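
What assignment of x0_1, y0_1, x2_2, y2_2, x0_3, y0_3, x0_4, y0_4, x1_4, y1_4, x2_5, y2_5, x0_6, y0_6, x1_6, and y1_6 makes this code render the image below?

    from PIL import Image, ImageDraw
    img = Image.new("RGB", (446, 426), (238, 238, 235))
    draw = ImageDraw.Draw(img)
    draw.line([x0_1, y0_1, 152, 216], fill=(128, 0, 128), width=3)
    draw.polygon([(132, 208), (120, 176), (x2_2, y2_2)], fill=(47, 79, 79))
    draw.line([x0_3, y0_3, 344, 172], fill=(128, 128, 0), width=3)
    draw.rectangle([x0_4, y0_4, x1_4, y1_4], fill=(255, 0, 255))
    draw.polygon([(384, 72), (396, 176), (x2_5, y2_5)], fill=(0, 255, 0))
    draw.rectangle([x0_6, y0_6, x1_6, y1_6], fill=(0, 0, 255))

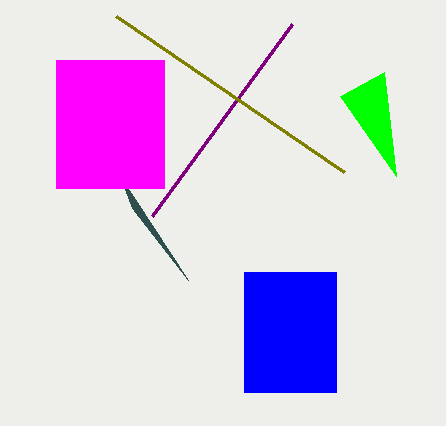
x0_1 = 292; y0_1 = 24; x2_2 = 188; y2_2 = 280; x0_3 = 116; y0_3 = 16; x0_4 = 56; y0_4 = 60; x1_4 = 164; y1_4 = 188; x2_5 = 340; y2_5 = 96; x0_6 = 244; y0_6 = 272; x1_6 = 336; y1_6 = 392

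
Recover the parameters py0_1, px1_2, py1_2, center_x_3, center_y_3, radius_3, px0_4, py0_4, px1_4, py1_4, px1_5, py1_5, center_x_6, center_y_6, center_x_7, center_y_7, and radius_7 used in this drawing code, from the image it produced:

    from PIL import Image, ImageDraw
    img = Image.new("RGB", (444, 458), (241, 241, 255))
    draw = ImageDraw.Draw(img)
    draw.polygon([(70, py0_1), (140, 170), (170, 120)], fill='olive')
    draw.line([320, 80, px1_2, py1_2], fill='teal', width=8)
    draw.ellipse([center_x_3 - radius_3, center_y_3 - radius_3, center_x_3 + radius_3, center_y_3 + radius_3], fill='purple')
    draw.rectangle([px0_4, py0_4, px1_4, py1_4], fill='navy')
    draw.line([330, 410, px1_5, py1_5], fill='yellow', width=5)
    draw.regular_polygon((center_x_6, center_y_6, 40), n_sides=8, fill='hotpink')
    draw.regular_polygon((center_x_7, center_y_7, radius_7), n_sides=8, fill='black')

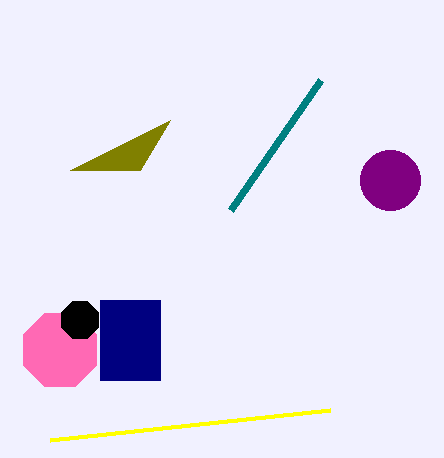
py0_1 = 170
px1_2 = 230
py1_2 = 210
center_x_3 = 390
center_y_3 = 180
radius_3 = 30
px0_4 = 100
py0_4 = 300
px1_4 = 160
py1_4 = 380
px1_5 = 50
py1_5 = 440
center_x_6 = 60
center_y_6 = 350
center_x_7 = 80
center_y_7 = 320
radius_7 = 20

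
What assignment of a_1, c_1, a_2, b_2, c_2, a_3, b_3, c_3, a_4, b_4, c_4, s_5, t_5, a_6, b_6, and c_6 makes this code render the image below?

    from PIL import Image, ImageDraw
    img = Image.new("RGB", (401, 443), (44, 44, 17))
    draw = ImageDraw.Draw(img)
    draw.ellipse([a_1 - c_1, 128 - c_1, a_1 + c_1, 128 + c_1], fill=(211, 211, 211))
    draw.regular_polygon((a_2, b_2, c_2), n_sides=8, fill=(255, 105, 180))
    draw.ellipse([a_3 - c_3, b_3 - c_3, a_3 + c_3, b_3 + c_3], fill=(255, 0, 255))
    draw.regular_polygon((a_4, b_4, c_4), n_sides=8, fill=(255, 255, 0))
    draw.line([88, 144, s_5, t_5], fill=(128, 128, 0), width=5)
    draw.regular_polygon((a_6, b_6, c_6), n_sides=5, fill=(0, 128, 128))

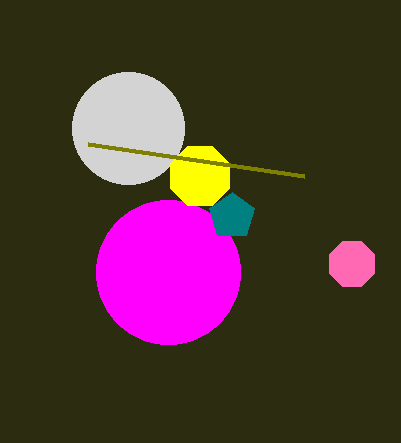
a_1 = 128
c_1 = 56
a_2 = 352
b_2 = 264
c_2 = 24
a_3 = 168
b_3 = 272
c_3 = 72
a_4 = 200
b_4 = 176
c_4 = 32
s_5 = 304
t_5 = 176
a_6 = 232
b_6 = 216
c_6 = 24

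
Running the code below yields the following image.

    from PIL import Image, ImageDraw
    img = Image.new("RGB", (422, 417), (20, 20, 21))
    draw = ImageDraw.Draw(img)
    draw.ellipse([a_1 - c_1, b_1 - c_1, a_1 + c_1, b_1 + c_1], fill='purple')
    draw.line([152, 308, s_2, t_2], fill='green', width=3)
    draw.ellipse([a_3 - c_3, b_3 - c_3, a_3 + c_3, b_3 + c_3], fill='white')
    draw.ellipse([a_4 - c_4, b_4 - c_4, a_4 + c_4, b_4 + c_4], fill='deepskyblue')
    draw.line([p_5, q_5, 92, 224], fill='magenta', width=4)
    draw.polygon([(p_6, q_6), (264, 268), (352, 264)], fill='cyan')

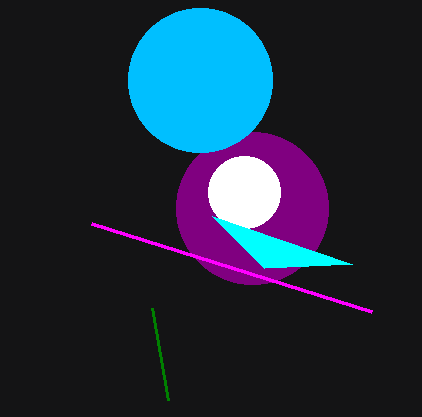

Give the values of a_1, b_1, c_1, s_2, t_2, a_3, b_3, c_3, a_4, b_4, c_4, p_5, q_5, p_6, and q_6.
a_1 = 252, b_1 = 208, c_1 = 76, s_2 = 168, t_2 = 400, a_3 = 244, b_3 = 192, c_3 = 36, a_4 = 200, b_4 = 80, c_4 = 72, p_5 = 372, q_5 = 312, p_6 = 212, q_6 = 216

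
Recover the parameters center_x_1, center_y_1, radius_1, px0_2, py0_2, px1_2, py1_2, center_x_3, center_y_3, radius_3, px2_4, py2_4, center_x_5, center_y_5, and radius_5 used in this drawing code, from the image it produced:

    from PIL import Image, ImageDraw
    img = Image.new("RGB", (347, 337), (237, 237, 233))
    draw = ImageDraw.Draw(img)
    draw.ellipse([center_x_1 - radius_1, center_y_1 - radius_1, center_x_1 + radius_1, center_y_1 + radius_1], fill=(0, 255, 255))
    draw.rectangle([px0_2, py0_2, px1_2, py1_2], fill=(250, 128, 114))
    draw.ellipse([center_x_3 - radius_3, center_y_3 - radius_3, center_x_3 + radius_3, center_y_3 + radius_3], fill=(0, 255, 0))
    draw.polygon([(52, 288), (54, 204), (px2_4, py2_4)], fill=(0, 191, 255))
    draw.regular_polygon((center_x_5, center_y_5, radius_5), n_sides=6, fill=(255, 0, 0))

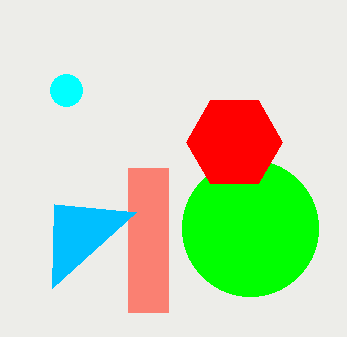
center_x_1 = 66
center_y_1 = 90
radius_1 = 16
px0_2 = 128
py0_2 = 168
px1_2 = 168
py1_2 = 312
center_x_3 = 250
center_y_3 = 228
radius_3 = 68
px2_4 = 136
py2_4 = 212
center_x_5 = 234
center_y_5 = 142
radius_5 = 48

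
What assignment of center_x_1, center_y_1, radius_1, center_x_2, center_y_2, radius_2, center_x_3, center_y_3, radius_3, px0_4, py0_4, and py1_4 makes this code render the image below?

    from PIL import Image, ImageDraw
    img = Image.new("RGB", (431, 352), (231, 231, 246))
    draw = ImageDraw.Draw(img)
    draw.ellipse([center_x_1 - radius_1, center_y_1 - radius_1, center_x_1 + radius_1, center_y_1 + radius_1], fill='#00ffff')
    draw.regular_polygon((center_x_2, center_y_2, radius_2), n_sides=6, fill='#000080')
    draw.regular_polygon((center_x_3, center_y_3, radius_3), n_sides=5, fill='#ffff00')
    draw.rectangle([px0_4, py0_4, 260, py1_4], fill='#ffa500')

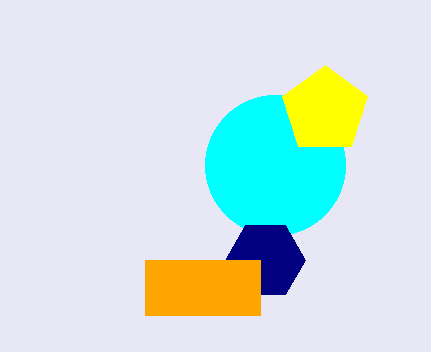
center_x_1 = 275; center_y_1 = 165; radius_1 = 70; center_x_2 = 265; center_y_2 = 260; radius_2 = 40; center_x_3 = 325; center_y_3 = 110; radius_3 = 45; px0_4 = 145; py0_4 = 260; py1_4 = 315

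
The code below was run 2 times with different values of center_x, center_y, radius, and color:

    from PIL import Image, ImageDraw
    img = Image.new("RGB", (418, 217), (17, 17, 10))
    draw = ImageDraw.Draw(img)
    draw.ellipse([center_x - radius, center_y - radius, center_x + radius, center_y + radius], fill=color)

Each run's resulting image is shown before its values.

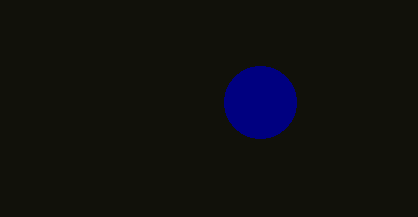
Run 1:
center_x = 260
center_y = 102
radius = 36
color = 'navy'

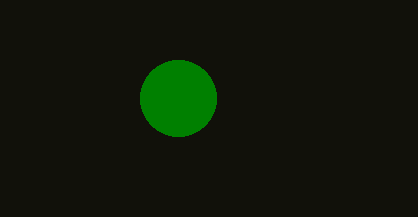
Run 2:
center_x = 178
center_y = 98
radius = 38
color = 'green'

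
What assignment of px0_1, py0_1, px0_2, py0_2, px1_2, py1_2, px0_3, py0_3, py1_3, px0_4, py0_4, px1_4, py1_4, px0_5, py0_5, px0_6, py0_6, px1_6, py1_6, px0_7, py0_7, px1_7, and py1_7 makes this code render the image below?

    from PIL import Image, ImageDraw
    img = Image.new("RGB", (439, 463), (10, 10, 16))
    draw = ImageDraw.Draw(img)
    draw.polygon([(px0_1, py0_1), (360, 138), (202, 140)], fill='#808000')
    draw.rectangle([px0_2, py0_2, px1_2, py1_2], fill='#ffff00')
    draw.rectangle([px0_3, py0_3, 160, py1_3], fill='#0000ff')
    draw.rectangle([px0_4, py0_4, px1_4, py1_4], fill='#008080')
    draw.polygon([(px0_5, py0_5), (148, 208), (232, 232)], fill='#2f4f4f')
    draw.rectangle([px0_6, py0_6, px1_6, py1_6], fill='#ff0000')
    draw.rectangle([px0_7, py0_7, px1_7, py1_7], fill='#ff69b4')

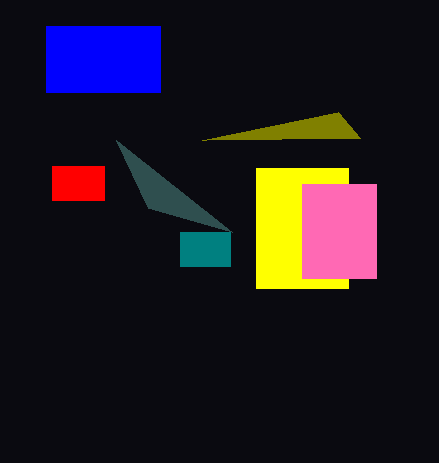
px0_1 = 338; py0_1 = 112; px0_2 = 256; py0_2 = 168; px1_2 = 348; py1_2 = 288; px0_3 = 46; py0_3 = 26; py1_3 = 92; px0_4 = 180; py0_4 = 232; px1_4 = 230; py1_4 = 266; px0_5 = 116; py0_5 = 140; px0_6 = 52; py0_6 = 166; px1_6 = 104; py1_6 = 200; px0_7 = 302; py0_7 = 184; px1_7 = 376; py1_7 = 278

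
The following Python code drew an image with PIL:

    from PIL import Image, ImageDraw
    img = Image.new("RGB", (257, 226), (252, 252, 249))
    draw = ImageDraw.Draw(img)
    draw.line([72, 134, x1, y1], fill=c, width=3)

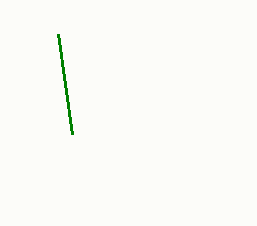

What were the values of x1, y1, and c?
x1 = 58, y1 = 34, c = 'green'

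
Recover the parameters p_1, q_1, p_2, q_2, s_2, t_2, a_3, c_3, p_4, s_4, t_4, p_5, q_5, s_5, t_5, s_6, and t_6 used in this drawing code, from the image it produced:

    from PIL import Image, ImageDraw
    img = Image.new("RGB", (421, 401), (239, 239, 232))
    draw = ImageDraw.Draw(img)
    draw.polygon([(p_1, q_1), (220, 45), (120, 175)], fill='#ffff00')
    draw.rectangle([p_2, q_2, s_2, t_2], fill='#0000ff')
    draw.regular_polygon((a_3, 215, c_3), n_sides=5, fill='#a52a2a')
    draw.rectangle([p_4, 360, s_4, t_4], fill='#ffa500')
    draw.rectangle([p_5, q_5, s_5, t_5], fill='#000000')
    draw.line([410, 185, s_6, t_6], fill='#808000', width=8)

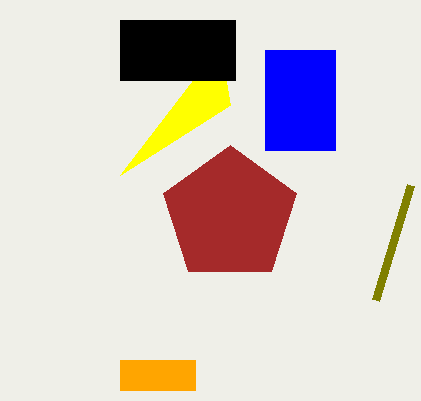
p_1 = 230
q_1 = 105
p_2 = 265
q_2 = 50
s_2 = 335
t_2 = 150
a_3 = 230
c_3 = 70
p_4 = 120
s_4 = 195
t_4 = 390
p_5 = 120
q_5 = 20
s_5 = 235
t_5 = 80
s_6 = 375
t_6 = 300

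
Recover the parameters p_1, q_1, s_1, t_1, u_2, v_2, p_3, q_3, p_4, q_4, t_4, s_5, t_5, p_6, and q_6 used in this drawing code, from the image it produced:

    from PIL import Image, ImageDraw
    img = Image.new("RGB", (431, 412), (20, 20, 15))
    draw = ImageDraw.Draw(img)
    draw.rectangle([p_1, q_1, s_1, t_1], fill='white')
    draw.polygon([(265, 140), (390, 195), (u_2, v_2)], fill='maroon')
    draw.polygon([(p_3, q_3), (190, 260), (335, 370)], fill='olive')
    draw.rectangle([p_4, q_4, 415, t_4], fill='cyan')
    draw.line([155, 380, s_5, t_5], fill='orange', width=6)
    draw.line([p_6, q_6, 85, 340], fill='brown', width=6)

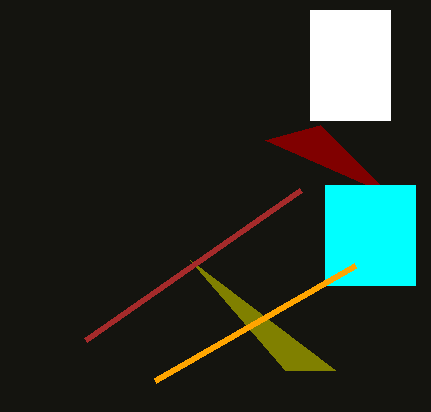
p_1 = 310
q_1 = 10
s_1 = 390
t_1 = 120
u_2 = 320
v_2 = 125
p_3 = 285
q_3 = 370
p_4 = 325
q_4 = 185
t_4 = 285
s_5 = 355
t_5 = 265
p_6 = 300
q_6 = 190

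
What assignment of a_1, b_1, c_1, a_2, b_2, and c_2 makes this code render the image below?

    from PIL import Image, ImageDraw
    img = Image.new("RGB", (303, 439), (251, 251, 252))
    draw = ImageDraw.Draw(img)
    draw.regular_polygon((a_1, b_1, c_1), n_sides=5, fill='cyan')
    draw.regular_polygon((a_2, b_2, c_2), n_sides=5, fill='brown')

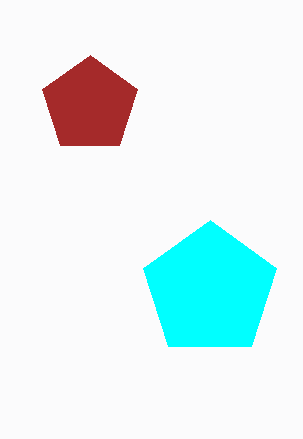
a_1 = 210
b_1 = 290
c_1 = 70
a_2 = 90
b_2 = 105
c_2 = 50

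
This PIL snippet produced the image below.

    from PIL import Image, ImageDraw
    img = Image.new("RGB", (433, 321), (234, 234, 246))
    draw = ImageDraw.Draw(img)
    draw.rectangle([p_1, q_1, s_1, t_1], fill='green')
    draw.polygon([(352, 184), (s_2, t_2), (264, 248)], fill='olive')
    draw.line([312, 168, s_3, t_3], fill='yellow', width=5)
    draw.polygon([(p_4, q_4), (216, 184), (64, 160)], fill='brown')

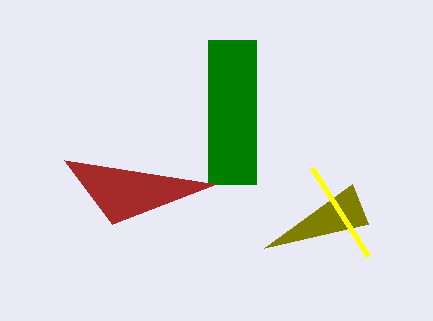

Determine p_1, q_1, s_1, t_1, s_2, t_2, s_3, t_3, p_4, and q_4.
p_1 = 208
q_1 = 40
s_1 = 256
t_1 = 184
s_2 = 368
t_2 = 224
s_3 = 368
t_3 = 256
p_4 = 112
q_4 = 224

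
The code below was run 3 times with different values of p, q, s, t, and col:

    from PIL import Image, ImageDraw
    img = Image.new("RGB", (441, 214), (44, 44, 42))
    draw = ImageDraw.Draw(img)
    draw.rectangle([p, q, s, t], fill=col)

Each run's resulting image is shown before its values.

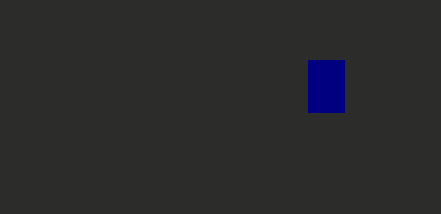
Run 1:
p = 308, q = 60, s = 344, t = 112, col = 'navy'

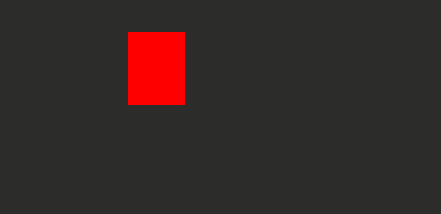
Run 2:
p = 128
q = 32
s = 184
t = 104
col = 'red'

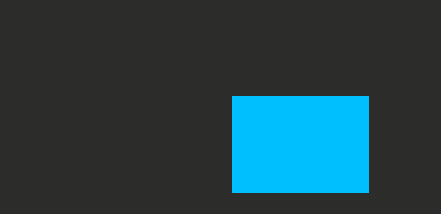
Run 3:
p = 232
q = 96
s = 368
t = 192
col = 'deepskyblue'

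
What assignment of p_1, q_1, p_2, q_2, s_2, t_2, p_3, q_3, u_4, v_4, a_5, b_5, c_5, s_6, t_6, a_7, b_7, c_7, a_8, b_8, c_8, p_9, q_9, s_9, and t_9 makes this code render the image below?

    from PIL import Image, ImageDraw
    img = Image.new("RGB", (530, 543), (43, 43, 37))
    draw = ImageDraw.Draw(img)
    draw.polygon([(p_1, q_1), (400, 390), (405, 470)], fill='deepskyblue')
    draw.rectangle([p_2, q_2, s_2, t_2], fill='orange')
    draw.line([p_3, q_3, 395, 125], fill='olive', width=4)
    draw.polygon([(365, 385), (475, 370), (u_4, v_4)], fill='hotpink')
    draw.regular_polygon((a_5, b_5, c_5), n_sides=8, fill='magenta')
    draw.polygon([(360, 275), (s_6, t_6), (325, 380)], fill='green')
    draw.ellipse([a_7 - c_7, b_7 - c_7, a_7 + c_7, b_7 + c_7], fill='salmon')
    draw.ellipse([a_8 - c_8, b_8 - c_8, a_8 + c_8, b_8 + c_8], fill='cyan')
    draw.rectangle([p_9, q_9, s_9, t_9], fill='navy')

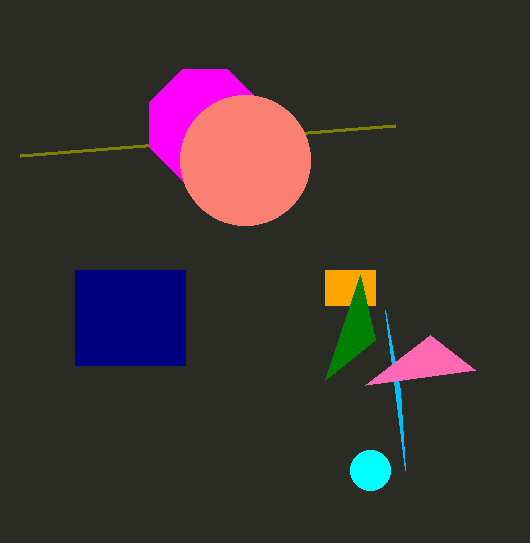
p_1 = 385
q_1 = 310
p_2 = 325
q_2 = 270
s_2 = 375
t_2 = 305
p_3 = 20
q_3 = 155
u_4 = 430
v_4 = 335
a_5 = 205
b_5 = 125
c_5 = 60
s_6 = 375
t_6 = 340
a_7 = 245
b_7 = 160
c_7 = 65
a_8 = 370
b_8 = 470
c_8 = 20
p_9 = 75
q_9 = 270
s_9 = 185
t_9 = 365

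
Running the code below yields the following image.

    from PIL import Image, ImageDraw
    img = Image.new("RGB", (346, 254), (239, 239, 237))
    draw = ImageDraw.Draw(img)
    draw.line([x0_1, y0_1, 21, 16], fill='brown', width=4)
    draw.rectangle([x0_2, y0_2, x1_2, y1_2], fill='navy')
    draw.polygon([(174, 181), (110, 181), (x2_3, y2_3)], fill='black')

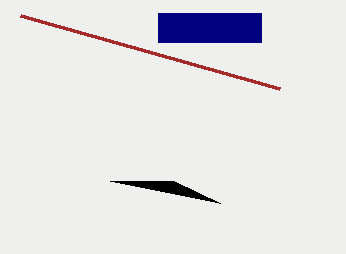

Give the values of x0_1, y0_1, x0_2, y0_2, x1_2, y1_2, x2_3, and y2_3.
x0_1 = 280; y0_1 = 89; x0_2 = 158; y0_2 = 13; x1_2 = 261; y1_2 = 42; x2_3 = 220; y2_3 = 203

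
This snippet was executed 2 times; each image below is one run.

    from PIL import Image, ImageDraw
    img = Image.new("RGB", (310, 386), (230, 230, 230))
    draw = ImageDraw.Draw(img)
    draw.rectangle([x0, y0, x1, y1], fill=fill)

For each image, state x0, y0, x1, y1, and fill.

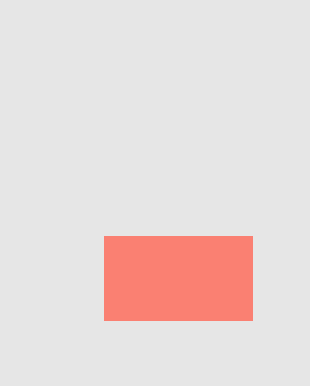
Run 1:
x0 = 104
y0 = 236
x1 = 252
y1 = 320
fill = 'salmon'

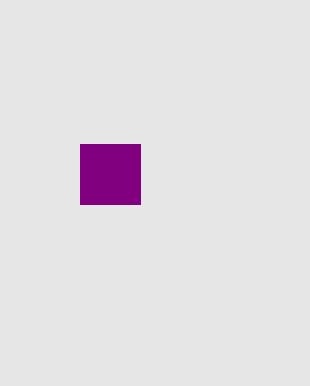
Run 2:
x0 = 80; y0 = 144; x1 = 140; y1 = 204; fill = 'purple'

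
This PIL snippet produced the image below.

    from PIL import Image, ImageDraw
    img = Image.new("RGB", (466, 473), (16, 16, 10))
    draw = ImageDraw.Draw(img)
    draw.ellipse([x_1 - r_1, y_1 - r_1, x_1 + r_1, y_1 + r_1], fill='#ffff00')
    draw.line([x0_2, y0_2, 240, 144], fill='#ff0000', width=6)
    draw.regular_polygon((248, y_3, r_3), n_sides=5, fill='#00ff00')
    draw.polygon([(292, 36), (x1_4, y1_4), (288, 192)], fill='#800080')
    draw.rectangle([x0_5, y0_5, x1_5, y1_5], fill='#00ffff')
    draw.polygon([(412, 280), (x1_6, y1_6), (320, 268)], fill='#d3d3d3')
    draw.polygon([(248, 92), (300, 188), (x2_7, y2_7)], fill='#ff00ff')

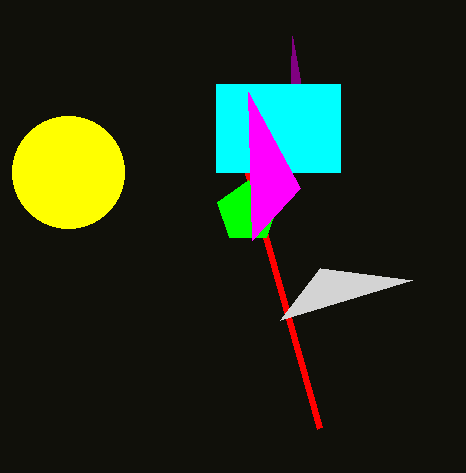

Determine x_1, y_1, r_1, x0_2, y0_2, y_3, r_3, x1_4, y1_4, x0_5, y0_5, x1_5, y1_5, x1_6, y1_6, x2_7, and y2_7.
x_1 = 68, y_1 = 172, r_1 = 56, x0_2 = 320, y0_2 = 428, y_3 = 212, r_3 = 32, x1_4 = 300, y1_4 = 80, x0_5 = 216, y0_5 = 84, x1_5 = 340, y1_5 = 172, x1_6 = 280, y1_6 = 320, x2_7 = 252, y2_7 = 240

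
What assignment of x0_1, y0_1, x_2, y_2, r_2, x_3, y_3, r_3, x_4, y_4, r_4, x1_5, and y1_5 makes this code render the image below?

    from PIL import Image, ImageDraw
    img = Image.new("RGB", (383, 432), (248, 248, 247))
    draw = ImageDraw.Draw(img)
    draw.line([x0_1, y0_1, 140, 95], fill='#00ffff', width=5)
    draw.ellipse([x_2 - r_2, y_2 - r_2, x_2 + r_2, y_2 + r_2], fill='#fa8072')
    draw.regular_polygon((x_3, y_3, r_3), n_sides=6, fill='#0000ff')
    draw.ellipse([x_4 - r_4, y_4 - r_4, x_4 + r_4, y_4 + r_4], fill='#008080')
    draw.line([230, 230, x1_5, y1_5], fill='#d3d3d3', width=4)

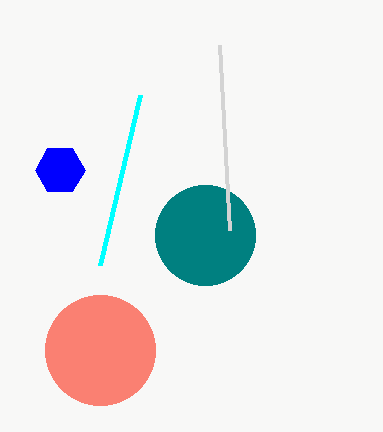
x0_1 = 100, y0_1 = 265, x_2 = 100, y_2 = 350, r_2 = 55, x_3 = 60, y_3 = 170, r_3 = 25, x_4 = 205, y_4 = 235, r_4 = 50, x1_5 = 220, y1_5 = 45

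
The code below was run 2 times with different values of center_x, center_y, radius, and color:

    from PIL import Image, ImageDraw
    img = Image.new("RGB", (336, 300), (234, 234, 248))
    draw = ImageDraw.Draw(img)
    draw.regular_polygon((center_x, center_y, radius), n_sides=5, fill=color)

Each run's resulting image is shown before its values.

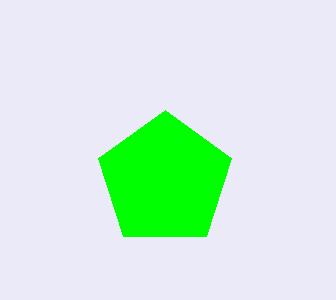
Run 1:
center_x = 165, center_y = 180, radius = 70, color = 'lime'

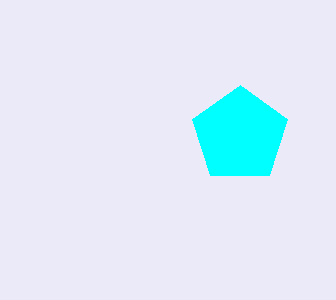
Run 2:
center_x = 240, center_y = 135, radius = 50, color = 'cyan'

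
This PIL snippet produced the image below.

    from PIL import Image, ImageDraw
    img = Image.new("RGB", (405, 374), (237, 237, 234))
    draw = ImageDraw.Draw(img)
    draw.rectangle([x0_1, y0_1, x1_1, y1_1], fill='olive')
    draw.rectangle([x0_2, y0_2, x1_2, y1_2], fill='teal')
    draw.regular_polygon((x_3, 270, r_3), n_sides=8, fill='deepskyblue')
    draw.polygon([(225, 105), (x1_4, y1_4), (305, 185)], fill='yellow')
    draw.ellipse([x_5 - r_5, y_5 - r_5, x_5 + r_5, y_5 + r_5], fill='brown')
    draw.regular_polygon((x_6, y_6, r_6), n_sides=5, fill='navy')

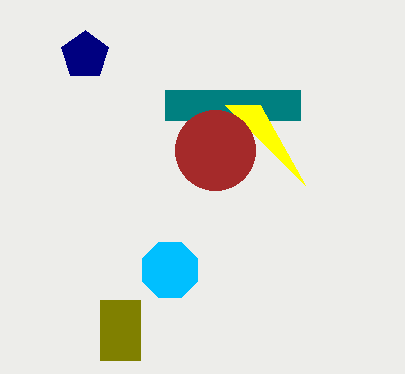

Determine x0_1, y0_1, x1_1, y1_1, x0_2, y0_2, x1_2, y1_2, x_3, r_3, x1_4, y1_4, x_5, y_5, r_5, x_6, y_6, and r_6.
x0_1 = 100
y0_1 = 300
x1_1 = 140
y1_1 = 360
x0_2 = 165
y0_2 = 90
x1_2 = 300
y1_2 = 120
x_3 = 170
r_3 = 30
x1_4 = 260
y1_4 = 105
x_5 = 215
y_5 = 150
r_5 = 40
x_6 = 85
y_6 = 55
r_6 = 25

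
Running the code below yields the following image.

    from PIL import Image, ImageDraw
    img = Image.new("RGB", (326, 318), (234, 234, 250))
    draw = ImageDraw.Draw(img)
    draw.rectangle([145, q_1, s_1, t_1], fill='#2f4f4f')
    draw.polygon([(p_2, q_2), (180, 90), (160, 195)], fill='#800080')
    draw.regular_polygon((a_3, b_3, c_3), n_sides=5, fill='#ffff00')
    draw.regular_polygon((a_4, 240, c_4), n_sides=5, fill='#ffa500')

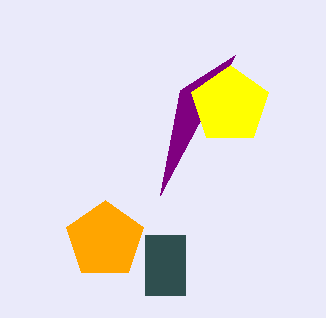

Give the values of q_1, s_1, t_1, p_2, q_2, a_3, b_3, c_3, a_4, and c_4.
q_1 = 235, s_1 = 185, t_1 = 295, p_2 = 235, q_2 = 55, a_3 = 230, b_3 = 105, c_3 = 40, a_4 = 105, c_4 = 40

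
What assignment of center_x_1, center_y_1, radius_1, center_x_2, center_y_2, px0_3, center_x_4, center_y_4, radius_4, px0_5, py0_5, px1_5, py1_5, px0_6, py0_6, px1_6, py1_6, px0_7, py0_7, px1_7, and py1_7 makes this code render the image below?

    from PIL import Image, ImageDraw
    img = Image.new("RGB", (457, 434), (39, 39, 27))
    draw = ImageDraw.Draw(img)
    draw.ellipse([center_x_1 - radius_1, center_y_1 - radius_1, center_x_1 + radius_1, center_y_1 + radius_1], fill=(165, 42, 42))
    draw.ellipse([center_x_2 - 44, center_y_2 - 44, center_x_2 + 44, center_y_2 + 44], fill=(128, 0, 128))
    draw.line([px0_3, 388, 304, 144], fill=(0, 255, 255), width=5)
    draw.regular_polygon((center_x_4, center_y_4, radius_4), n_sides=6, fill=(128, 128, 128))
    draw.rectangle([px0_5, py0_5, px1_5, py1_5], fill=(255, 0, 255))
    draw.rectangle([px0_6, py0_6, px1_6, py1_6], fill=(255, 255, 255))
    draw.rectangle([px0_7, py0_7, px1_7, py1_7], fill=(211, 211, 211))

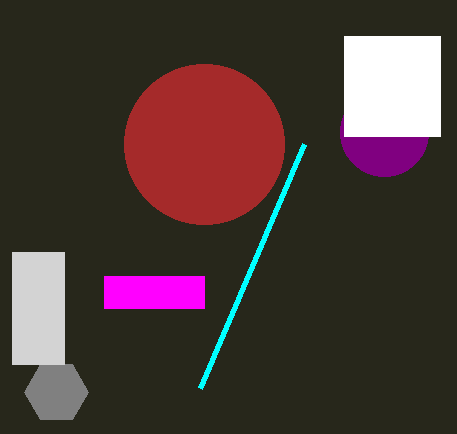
center_x_1 = 204; center_y_1 = 144; radius_1 = 80; center_x_2 = 384; center_y_2 = 132; px0_3 = 200; center_x_4 = 56; center_y_4 = 392; radius_4 = 32; px0_5 = 104; py0_5 = 276; px1_5 = 204; py1_5 = 308; px0_6 = 344; py0_6 = 36; px1_6 = 440; py1_6 = 136; px0_7 = 12; py0_7 = 252; px1_7 = 64; py1_7 = 364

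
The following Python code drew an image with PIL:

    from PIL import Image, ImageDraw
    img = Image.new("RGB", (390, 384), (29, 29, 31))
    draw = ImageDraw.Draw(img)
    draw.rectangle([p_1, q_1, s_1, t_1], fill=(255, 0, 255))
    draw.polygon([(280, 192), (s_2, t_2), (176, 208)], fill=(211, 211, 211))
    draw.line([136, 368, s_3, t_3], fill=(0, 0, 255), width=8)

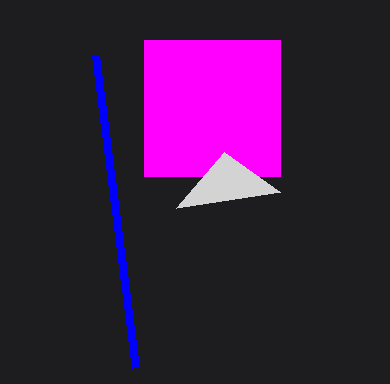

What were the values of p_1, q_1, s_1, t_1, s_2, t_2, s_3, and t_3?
p_1 = 144; q_1 = 40; s_1 = 280; t_1 = 176; s_2 = 224; t_2 = 152; s_3 = 96; t_3 = 56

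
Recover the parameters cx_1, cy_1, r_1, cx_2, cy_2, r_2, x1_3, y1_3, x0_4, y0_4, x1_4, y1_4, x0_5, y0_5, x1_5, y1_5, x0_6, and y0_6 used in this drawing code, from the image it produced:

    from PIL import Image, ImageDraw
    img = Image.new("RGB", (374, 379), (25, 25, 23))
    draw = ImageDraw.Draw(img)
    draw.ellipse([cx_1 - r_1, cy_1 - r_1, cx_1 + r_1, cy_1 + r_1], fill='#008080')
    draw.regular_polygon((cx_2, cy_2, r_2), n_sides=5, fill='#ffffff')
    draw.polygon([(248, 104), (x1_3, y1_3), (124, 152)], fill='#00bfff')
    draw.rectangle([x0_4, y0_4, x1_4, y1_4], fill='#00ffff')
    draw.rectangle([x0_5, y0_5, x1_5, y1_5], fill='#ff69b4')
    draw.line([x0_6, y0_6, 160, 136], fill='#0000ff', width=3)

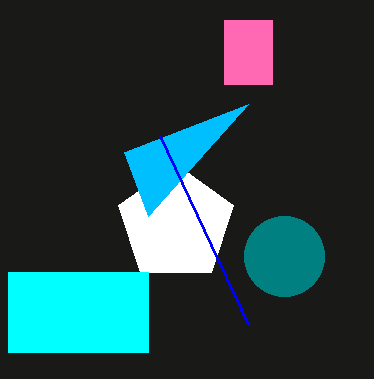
cx_1 = 284; cy_1 = 256; r_1 = 40; cx_2 = 176; cy_2 = 224; r_2 = 60; x1_3 = 148; y1_3 = 216; x0_4 = 8; y0_4 = 272; x1_4 = 148; y1_4 = 352; x0_5 = 224; y0_5 = 20; x1_5 = 272; y1_5 = 84; x0_6 = 248; y0_6 = 324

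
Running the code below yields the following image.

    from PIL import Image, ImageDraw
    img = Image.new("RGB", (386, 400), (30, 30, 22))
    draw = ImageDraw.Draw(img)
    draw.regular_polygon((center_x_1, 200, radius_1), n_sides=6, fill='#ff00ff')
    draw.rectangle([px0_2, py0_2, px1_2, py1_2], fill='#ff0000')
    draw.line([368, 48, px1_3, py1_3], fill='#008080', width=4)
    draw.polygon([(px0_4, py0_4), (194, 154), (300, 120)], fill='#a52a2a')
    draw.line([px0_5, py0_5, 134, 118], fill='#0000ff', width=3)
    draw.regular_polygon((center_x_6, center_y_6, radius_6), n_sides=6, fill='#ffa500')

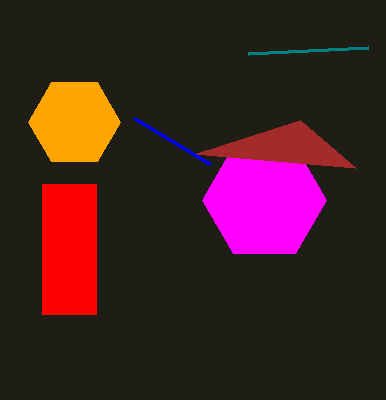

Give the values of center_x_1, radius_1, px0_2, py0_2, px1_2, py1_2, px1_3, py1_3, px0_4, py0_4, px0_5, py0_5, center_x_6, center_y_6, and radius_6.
center_x_1 = 264; radius_1 = 62; px0_2 = 42; py0_2 = 184; px1_2 = 96; py1_2 = 314; px1_3 = 248; py1_3 = 54; px0_4 = 356; py0_4 = 168; px0_5 = 210; py0_5 = 164; center_x_6 = 74; center_y_6 = 122; radius_6 = 46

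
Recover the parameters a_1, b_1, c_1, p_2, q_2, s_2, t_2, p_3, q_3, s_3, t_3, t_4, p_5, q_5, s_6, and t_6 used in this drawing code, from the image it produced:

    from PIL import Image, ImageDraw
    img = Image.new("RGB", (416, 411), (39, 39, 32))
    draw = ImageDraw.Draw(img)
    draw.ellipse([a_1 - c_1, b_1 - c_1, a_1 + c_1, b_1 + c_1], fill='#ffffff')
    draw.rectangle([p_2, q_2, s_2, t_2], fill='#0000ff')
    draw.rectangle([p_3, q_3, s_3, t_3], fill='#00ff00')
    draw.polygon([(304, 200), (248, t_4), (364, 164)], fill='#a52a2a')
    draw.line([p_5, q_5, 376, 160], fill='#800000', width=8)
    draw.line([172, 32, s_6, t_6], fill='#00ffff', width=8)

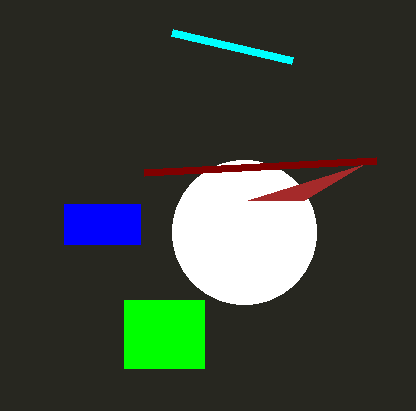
a_1 = 244, b_1 = 232, c_1 = 72, p_2 = 64, q_2 = 204, s_2 = 140, t_2 = 244, p_3 = 124, q_3 = 300, s_3 = 204, t_3 = 368, t_4 = 200, p_5 = 144, q_5 = 172, s_6 = 292, t_6 = 60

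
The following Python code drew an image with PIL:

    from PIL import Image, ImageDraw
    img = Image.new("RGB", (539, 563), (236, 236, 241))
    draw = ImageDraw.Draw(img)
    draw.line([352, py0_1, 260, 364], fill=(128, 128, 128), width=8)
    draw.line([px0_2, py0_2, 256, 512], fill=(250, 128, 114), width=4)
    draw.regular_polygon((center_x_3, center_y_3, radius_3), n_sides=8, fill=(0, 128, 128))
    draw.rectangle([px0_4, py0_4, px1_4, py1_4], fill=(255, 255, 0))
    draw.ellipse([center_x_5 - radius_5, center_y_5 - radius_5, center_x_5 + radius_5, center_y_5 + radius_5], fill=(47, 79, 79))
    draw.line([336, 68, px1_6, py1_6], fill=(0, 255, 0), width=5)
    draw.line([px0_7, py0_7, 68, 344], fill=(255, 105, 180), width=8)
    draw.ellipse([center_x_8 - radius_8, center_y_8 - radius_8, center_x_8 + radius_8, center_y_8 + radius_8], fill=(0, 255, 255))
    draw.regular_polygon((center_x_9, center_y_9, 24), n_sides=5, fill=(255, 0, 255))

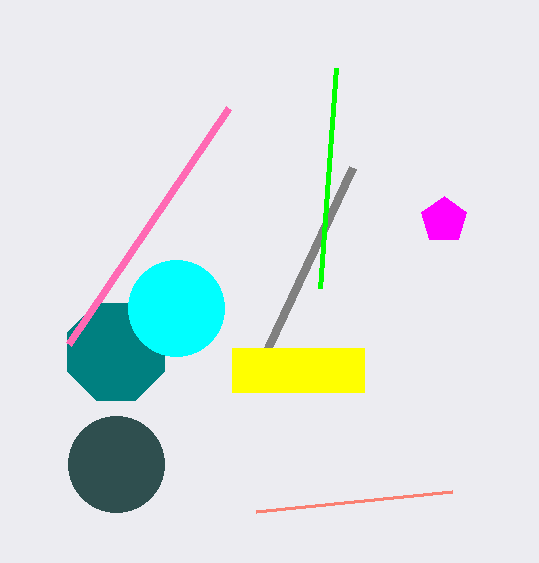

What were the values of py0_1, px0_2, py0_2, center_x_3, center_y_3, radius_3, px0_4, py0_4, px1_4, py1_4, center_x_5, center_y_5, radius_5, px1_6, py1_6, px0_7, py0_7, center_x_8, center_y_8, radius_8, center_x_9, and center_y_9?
py0_1 = 168
px0_2 = 452
py0_2 = 492
center_x_3 = 116
center_y_3 = 352
radius_3 = 52
px0_4 = 232
py0_4 = 348
px1_4 = 364
py1_4 = 392
center_x_5 = 116
center_y_5 = 464
radius_5 = 48
px1_6 = 320
py1_6 = 288
px0_7 = 228
py0_7 = 108
center_x_8 = 176
center_y_8 = 308
radius_8 = 48
center_x_9 = 444
center_y_9 = 220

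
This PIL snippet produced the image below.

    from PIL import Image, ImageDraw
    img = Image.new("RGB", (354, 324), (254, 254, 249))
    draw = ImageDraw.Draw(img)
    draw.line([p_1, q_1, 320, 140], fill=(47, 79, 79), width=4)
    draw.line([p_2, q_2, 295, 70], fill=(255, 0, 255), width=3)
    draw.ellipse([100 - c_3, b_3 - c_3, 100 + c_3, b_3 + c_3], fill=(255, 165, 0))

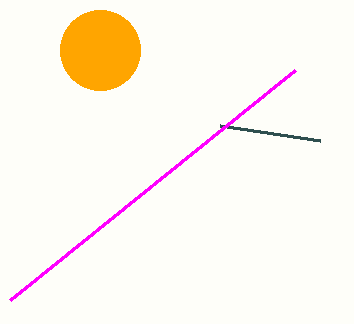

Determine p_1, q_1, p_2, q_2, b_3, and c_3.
p_1 = 220, q_1 = 125, p_2 = 10, q_2 = 300, b_3 = 50, c_3 = 40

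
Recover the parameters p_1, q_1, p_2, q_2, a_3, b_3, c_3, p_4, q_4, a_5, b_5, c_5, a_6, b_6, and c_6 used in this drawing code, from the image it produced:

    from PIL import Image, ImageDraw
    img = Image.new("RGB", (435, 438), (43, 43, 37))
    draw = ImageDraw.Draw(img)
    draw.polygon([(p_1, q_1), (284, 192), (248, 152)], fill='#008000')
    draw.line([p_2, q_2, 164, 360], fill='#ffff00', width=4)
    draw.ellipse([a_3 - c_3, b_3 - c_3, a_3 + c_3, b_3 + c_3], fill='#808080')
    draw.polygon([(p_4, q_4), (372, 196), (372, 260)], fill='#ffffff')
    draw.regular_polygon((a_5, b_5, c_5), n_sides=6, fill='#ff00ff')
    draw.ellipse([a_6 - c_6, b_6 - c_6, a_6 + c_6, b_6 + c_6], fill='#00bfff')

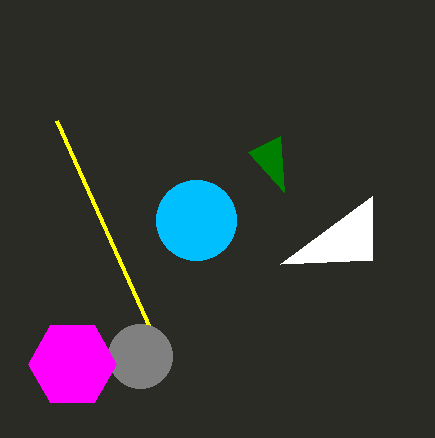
p_1 = 280; q_1 = 136; p_2 = 56; q_2 = 120; a_3 = 140; b_3 = 356; c_3 = 32; p_4 = 280; q_4 = 264; a_5 = 72; b_5 = 364; c_5 = 44; a_6 = 196; b_6 = 220; c_6 = 40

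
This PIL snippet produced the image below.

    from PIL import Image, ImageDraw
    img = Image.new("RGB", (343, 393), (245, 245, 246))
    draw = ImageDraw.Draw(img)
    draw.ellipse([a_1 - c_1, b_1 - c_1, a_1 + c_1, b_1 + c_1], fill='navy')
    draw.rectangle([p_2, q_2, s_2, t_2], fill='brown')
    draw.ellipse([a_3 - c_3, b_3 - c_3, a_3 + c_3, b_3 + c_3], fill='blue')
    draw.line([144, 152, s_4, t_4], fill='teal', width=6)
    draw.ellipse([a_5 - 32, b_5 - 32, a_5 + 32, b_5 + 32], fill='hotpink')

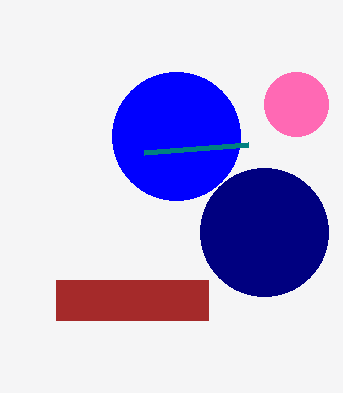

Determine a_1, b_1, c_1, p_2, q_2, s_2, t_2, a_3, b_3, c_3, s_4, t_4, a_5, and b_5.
a_1 = 264, b_1 = 232, c_1 = 64, p_2 = 56, q_2 = 280, s_2 = 208, t_2 = 320, a_3 = 176, b_3 = 136, c_3 = 64, s_4 = 248, t_4 = 144, a_5 = 296, b_5 = 104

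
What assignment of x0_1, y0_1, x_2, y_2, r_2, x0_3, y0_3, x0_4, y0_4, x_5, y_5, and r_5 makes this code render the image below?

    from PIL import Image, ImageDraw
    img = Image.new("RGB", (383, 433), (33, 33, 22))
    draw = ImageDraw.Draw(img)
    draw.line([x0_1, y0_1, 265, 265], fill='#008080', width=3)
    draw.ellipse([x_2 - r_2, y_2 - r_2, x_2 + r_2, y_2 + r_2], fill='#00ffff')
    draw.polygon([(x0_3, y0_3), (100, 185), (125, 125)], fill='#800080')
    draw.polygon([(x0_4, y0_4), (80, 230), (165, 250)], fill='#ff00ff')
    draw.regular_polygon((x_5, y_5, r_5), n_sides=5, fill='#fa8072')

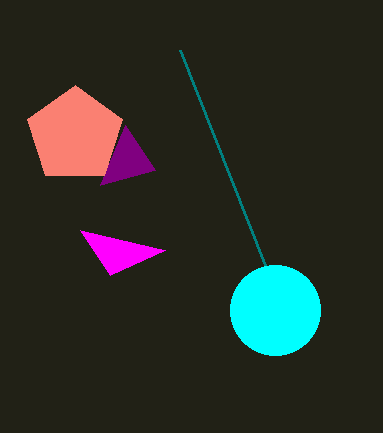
x0_1 = 180; y0_1 = 50; x_2 = 275; y_2 = 310; r_2 = 45; x0_3 = 155; y0_3 = 170; x0_4 = 110; y0_4 = 275; x_5 = 75; y_5 = 135; r_5 = 50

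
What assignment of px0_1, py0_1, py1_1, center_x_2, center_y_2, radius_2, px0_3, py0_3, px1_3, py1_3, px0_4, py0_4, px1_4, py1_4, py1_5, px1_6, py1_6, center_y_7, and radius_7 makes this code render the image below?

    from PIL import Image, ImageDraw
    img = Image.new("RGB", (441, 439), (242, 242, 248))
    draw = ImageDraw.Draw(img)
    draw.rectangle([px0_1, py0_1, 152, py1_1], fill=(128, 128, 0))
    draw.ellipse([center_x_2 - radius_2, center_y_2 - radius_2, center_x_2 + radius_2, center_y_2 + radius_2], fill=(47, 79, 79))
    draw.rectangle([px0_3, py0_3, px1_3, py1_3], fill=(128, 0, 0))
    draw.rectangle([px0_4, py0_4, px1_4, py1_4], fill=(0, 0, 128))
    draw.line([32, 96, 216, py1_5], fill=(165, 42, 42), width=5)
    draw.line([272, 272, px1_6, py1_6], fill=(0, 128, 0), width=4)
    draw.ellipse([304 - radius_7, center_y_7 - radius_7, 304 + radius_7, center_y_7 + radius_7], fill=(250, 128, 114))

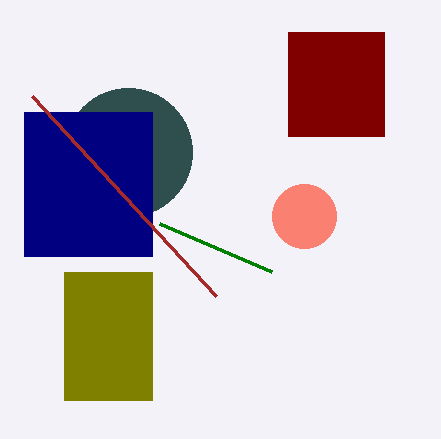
px0_1 = 64; py0_1 = 272; py1_1 = 400; center_x_2 = 128; center_y_2 = 152; radius_2 = 64; px0_3 = 288; py0_3 = 32; px1_3 = 384; py1_3 = 136; px0_4 = 24; py0_4 = 112; px1_4 = 152; py1_4 = 256; py1_5 = 296; px1_6 = 160; py1_6 = 224; center_y_7 = 216; radius_7 = 32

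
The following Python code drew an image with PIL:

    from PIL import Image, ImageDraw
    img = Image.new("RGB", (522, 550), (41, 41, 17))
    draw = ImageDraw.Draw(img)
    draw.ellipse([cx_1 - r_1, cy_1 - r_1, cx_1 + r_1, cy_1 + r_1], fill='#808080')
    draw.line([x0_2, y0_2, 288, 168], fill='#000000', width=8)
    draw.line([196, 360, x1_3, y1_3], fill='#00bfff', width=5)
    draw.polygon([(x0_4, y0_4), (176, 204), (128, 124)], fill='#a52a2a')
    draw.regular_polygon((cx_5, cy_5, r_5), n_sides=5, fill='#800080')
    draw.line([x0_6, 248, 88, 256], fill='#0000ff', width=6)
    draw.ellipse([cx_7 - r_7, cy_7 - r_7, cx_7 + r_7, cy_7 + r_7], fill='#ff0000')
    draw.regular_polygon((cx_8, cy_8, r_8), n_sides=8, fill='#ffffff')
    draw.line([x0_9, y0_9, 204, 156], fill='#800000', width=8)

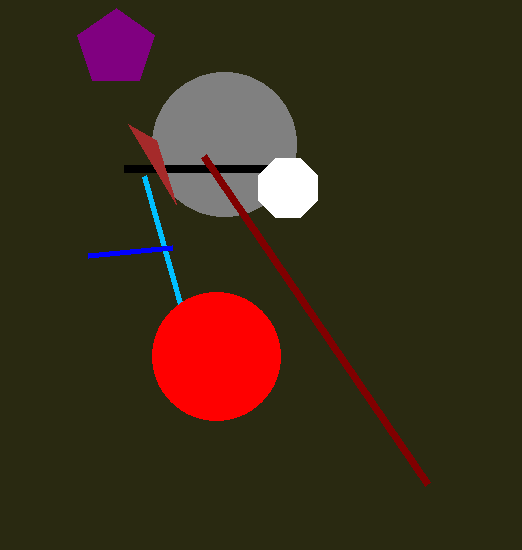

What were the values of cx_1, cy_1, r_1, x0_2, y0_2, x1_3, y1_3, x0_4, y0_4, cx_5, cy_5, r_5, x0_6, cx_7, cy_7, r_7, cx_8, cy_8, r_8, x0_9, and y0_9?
cx_1 = 224, cy_1 = 144, r_1 = 72, x0_2 = 124, y0_2 = 168, x1_3 = 144, y1_3 = 176, x0_4 = 156, y0_4 = 140, cx_5 = 116, cy_5 = 48, r_5 = 40, x0_6 = 172, cx_7 = 216, cy_7 = 356, r_7 = 64, cx_8 = 288, cy_8 = 188, r_8 = 32, x0_9 = 428, y0_9 = 484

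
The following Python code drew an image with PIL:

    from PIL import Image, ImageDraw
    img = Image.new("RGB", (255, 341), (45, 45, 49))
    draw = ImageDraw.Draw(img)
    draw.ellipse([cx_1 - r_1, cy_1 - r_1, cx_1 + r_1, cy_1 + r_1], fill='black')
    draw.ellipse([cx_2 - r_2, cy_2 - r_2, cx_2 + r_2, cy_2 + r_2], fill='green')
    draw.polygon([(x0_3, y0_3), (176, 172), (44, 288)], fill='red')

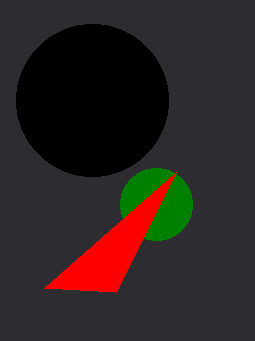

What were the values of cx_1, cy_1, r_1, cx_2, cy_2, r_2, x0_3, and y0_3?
cx_1 = 92, cy_1 = 100, r_1 = 76, cx_2 = 156, cy_2 = 204, r_2 = 36, x0_3 = 116, y0_3 = 292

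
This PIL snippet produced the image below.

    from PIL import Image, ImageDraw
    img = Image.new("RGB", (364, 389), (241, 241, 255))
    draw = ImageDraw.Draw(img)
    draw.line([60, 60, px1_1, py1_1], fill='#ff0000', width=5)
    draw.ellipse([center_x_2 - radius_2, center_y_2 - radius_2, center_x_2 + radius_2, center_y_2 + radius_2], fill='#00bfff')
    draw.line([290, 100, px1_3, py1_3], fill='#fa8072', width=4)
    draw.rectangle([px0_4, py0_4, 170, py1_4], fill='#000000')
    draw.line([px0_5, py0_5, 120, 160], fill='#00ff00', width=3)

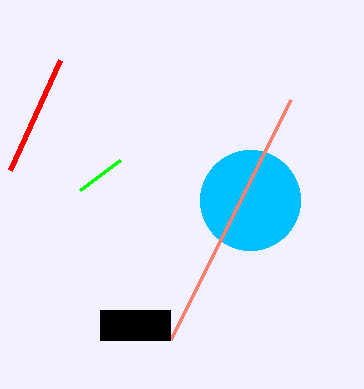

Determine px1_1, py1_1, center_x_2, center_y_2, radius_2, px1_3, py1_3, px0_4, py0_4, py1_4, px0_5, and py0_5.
px1_1 = 10, py1_1 = 170, center_x_2 = 250, center_y_2 = 200, radius_2 = 50, px1_3 = 170, py1_3 = 340, px0_4 = 100, py0_4 = 310, py1_4 = 340, px0_5 = 80, py0_5 = 190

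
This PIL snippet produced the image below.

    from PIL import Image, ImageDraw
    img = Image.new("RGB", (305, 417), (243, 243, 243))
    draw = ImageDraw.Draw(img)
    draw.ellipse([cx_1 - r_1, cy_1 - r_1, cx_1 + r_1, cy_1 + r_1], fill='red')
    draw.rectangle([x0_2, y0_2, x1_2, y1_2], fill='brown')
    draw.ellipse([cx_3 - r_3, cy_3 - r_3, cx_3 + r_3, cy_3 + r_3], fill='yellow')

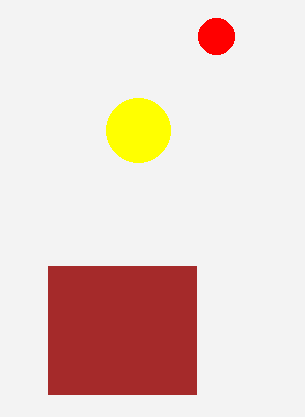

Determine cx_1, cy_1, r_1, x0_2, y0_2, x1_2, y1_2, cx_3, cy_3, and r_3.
cx_1 = 216, cy_1 = 36, r_1 = 18, x0_2 = 48, y0_2 = 266, x1_2 = 196, y1_2 = 394, cx_3 = 138, cy_3 = 130, r_3 = 32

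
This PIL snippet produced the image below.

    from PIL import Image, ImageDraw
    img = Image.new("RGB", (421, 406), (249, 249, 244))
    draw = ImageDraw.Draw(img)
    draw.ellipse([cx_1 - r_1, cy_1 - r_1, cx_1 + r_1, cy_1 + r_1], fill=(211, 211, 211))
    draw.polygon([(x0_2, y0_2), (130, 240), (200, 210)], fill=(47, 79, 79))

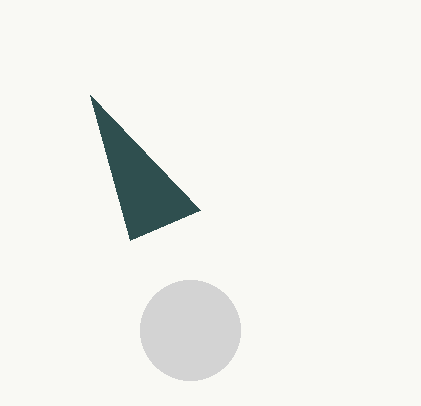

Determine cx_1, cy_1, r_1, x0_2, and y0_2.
cx_1 = 190, cy_1 = 330, r_1 = 50, x0_2 = 90, y0_2 = 95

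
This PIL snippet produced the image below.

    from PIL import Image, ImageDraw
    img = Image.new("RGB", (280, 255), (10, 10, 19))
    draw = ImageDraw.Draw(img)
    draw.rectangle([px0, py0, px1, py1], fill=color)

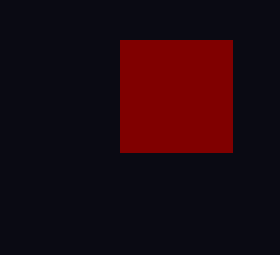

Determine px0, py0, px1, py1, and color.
px0 = 120, py0 = 40, px1 = 232, py1 = 152, color = 'maroon'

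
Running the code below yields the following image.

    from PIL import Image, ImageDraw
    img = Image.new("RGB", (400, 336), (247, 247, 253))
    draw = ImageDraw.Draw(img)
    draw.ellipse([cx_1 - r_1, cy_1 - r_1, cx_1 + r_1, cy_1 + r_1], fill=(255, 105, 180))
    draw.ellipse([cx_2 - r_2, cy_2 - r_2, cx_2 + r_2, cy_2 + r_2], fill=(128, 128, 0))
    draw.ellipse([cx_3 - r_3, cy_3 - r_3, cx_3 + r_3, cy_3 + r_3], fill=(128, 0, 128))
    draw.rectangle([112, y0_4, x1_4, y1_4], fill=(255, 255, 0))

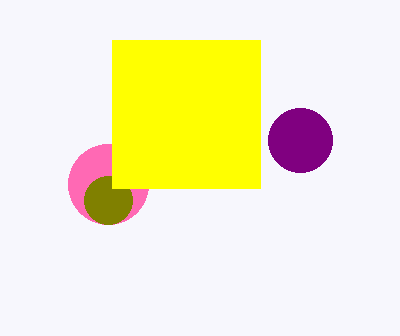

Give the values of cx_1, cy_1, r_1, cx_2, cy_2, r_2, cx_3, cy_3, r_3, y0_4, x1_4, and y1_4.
cx_1 = 108; cy_1 = 184; r_1 = 40; cx_2 = 108; cy_2 = 200; r_2 = 24; cx_3 = 300; cy_3 = 140; r_3 = 32; y0_4 = 40; x1_4 = 260; y1_4 = 188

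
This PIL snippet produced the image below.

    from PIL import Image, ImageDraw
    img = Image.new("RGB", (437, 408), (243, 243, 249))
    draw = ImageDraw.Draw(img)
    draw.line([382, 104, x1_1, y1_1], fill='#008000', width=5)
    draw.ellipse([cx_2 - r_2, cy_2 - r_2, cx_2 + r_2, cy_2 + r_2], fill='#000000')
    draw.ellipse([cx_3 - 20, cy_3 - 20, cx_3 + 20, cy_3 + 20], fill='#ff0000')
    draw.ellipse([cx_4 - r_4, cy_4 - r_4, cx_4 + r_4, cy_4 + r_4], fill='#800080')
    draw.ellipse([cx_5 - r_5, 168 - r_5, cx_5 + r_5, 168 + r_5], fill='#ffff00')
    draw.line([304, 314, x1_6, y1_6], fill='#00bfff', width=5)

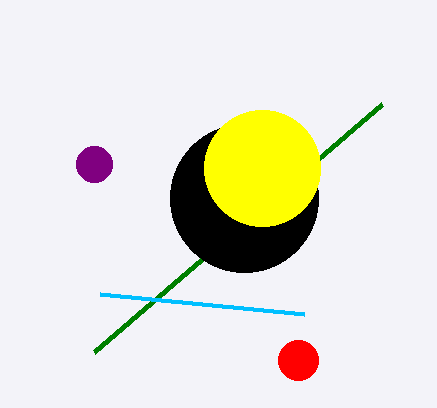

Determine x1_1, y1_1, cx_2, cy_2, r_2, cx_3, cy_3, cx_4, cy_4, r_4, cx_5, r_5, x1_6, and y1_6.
x1_1 = 94; y1_1 = 352; cx_2 = 244; cy_2 = 198; r_2 = 74; cx_3 = 298; cy_3 = 360; cx_4 = 94; cy_4 = 164; r_4 = 18; cx_5 = 262; r_5 = 58; x1_6 = 100; y1_6 = 294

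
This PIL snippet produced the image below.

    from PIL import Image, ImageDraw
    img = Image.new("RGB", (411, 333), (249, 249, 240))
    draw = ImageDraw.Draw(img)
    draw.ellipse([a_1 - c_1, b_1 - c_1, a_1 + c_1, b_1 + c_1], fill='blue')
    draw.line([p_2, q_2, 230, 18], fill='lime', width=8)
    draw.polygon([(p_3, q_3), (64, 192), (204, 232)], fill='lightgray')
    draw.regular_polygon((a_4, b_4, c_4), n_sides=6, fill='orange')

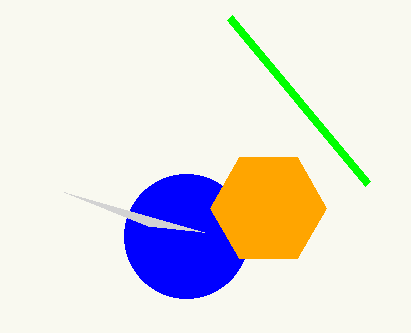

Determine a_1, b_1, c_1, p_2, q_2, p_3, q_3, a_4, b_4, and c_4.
a_1 = 186
b_1 = 236
c_1 = 62
p_2 = 368
q_2 = 184
p_3 = 148
q_3 = 226
a_4 = 268
b_4 = 208
c_4 = 58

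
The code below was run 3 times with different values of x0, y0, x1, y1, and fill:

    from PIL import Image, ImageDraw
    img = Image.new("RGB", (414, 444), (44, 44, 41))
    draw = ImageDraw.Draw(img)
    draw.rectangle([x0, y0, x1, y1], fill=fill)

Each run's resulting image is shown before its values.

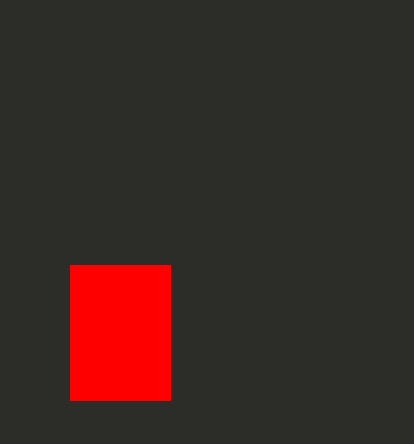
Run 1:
x0 = 70, y0 = 265, x1 = 170, y1 = 400, fill = 'red'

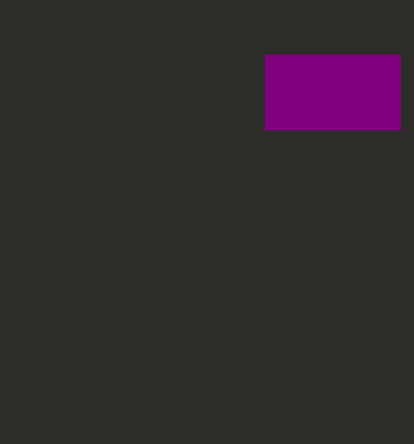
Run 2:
x0 = 265; y0 = 55; x1 = 400; y1 = 130; fill = 'purple'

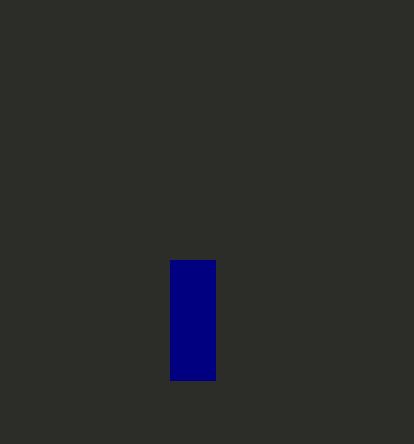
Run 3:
x0 = 170; y0 = 260; x1 = 215; y1 = 380; fill = 'navy'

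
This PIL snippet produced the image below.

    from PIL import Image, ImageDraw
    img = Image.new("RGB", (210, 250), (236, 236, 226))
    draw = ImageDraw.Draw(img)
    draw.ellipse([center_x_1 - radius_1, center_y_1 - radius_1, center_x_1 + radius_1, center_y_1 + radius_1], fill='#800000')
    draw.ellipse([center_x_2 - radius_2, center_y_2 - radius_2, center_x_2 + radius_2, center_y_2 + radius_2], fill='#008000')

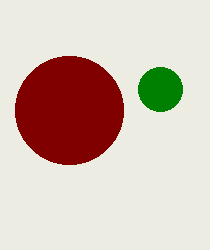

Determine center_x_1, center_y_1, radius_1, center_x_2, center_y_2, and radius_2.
center_x_1 = 69; center_y_1 = 110; radius_1 = 54; center_x_2 = 160; center_y_2 = 89; radius_2 = 22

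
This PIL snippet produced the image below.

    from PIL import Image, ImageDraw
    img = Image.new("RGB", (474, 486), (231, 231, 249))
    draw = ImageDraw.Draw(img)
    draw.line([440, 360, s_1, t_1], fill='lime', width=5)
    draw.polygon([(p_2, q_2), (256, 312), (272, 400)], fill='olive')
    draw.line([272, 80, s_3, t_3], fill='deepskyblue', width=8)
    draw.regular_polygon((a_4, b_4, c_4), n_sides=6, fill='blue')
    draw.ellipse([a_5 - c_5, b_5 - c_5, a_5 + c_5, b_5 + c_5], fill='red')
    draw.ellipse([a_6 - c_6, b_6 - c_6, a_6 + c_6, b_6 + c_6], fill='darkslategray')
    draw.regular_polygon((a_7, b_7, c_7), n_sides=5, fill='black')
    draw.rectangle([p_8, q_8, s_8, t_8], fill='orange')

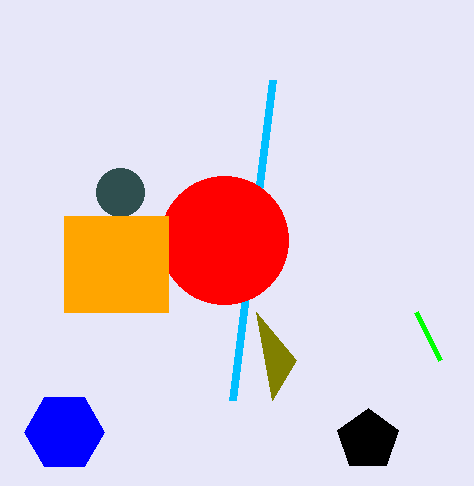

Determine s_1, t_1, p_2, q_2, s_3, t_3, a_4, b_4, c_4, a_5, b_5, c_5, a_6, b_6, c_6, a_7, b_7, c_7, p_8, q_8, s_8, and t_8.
s_1 = 416, t_1 = 312, p_2 = 296, q_2 = 360, s_3 = 232, t_3 = 400, a_4 = 64, b_4 = 432, c_4 = 40, a_5 = 224, b_5 = 240, c_5 = 64, a_6 = 120, b_6 = 192, c_6 = 24, a_7 = 368, b_7 = 440, c_7 = 32, p_8 = 64, q_8 = 216, s_8 = 168, t_8 = 312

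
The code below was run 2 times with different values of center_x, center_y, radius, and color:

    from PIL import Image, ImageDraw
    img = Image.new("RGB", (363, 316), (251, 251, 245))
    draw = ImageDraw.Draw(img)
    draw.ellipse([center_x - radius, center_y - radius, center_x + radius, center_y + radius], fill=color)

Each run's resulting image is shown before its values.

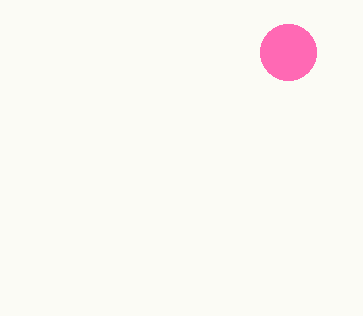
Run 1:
center_x = 288, center_y = 52, radius = 28, color = 'hotpink'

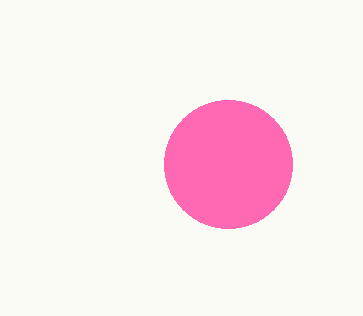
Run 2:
center_x = 228
center_y = 164
radius = 64
color = 'hotpink'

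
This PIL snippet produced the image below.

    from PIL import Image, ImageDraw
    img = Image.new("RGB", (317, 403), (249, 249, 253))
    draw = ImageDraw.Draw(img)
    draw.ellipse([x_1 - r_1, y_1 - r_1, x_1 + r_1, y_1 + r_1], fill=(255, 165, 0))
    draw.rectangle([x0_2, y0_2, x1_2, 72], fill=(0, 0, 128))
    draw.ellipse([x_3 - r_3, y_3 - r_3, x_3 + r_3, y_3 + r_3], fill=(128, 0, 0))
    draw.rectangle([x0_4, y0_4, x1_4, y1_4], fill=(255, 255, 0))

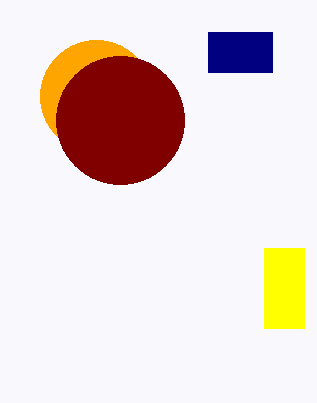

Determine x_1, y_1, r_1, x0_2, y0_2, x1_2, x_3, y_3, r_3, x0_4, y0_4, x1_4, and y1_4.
x_1 = 96, y_1 = 96, r_1 = 56, x0_2 = 208, y0_2 = 32, x1_2 = 272, x_3 = 120, y_3 = 120, r_3 = 64, x0_4 = 264, y0_4 = 248, x1_4 = 304, y1_4 = 328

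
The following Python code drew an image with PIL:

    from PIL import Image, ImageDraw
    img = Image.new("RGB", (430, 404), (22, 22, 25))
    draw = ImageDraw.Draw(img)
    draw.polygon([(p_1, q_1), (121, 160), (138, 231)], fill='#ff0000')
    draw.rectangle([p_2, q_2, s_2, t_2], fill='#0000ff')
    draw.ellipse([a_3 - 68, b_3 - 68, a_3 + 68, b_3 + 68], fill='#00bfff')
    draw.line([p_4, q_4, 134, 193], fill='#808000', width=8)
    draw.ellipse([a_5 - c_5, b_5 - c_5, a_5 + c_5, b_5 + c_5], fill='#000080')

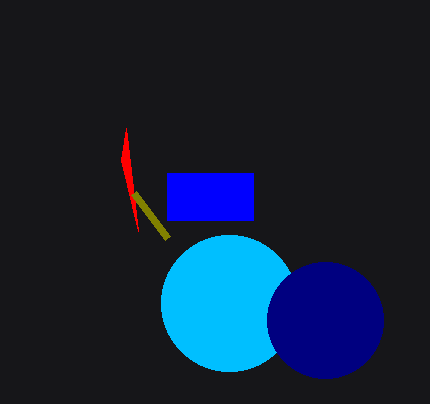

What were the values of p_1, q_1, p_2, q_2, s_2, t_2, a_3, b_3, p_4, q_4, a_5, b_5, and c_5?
p_1 = 126, q_1 = 128, p_2 = 167, q_2 = 173, s_2 = 253, t_2 = 220, a_3 = 229, b_3 = 303, p_4 = 168, q_4 = 238, a_5 = 325, b_5 = 320, c_5 = 58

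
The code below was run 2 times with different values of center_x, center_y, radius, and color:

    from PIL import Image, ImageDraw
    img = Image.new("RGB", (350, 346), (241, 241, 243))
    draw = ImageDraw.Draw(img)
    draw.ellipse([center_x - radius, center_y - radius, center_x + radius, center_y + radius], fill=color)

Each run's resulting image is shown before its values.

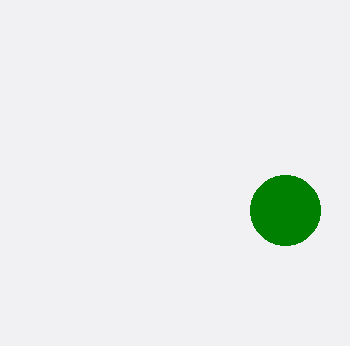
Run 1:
center_x = 285; center_y = 210; radius = 35; color = 'green'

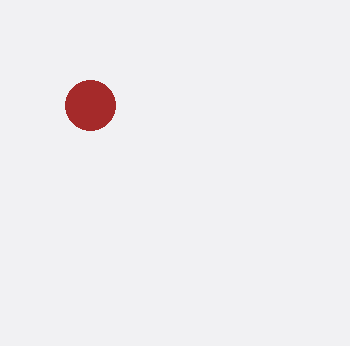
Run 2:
center_x = 90, center_y = 105, radius = 25, color = 'brown'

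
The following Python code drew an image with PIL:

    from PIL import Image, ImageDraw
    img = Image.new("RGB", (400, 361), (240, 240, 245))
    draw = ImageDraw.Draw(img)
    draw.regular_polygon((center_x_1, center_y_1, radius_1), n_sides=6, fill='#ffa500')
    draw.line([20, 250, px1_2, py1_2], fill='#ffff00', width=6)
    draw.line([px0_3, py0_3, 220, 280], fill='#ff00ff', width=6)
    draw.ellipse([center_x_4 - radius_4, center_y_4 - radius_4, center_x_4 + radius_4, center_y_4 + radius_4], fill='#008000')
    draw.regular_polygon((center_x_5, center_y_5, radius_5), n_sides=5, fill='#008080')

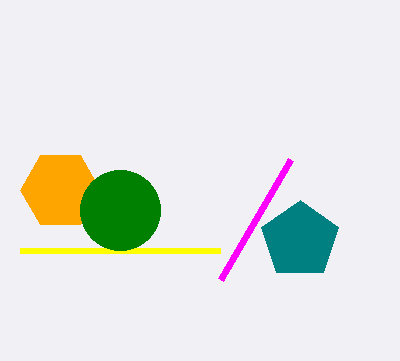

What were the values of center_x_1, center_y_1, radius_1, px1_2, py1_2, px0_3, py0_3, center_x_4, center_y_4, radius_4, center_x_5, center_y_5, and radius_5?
center_x_1 = 60, center_y_1 = 190, radius_1 = 40, px1_2 = 220, py1_2 = 250, px0_3 = 290, py0_3 = 160, center_x_4 = 120, center_y_4 = 210, radius_4 = 40, center_x_5 = 300, center_y_5 = 240, radius_5 = 40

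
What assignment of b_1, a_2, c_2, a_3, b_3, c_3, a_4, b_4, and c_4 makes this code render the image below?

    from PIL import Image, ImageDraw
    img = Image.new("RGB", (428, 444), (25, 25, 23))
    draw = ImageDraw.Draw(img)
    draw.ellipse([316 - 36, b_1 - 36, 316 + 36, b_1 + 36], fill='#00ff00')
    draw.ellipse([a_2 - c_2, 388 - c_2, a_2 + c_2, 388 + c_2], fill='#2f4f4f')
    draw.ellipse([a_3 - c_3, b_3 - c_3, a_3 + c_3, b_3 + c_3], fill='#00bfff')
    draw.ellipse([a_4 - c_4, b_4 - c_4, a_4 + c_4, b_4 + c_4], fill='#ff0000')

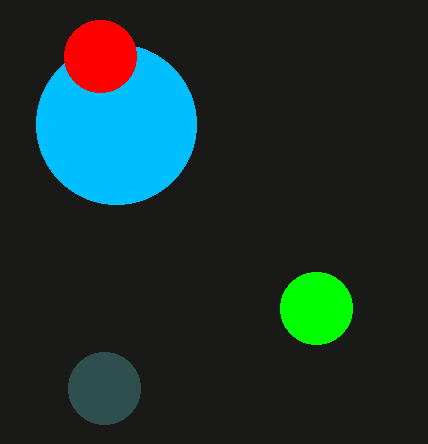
b_1 = 308
a_2 = 104
c_2 = 36
a_3 = 116
b_3 = 124
c_3 = 80
a_4 = 100
b_4 = 56
c_4 = 36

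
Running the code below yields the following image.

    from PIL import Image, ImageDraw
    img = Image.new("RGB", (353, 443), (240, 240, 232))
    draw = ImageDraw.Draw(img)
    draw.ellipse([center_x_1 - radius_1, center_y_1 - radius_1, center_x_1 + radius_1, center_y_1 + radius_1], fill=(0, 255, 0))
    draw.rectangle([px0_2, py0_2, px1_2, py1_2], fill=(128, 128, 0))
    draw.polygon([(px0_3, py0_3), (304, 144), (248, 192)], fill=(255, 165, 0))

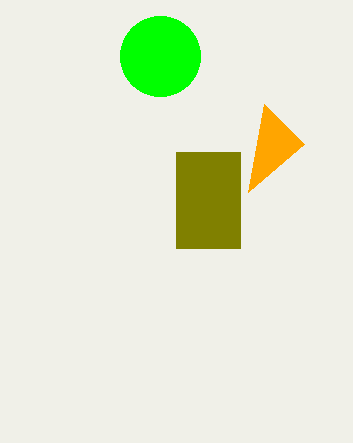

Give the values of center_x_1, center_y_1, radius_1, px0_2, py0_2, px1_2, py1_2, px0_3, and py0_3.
center_x_1 = 160
center_y_1 = 56
radius_1 = 40
px0_2 = 176
py0_2 = 152
px1_2 = 240
py1_2 = 248
px0_3 = 264
py0_3 = 104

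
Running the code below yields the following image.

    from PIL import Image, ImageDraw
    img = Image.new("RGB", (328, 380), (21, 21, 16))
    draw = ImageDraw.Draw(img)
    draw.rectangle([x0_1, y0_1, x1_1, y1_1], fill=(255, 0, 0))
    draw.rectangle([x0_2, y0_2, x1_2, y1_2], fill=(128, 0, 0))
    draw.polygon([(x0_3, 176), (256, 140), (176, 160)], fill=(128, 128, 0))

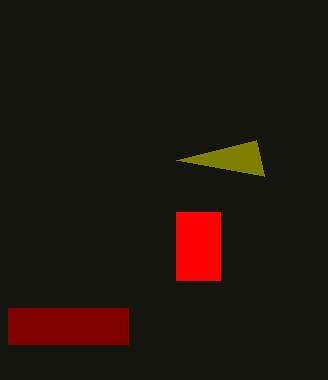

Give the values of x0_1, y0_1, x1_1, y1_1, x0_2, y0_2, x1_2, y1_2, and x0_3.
x0_1 = 176; y0_1 = 212; x1_1 = 220; y1_1 = 280; x0_2 = 8; y0_2 = 308; x1_2 = 128; y1_2 = 344; x0_3 = 264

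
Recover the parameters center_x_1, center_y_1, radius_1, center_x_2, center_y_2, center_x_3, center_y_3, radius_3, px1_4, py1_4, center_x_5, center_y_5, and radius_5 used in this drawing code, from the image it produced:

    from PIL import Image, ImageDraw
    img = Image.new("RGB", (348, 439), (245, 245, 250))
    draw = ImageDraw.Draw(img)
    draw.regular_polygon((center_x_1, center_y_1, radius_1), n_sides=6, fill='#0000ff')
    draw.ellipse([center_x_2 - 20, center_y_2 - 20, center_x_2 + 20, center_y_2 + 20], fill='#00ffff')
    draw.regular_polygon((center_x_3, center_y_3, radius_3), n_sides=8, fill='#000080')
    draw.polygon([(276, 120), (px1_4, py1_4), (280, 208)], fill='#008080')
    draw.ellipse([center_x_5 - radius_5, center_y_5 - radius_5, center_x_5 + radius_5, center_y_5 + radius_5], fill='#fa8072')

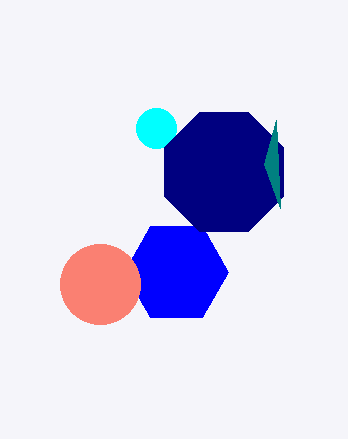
center_x_1 = 176
center_y_1 = 272
radius_1 = 52
center_x_2 = 156
center_y_2 = 128
center_x_3 = 224
center_y_3 = 172
radius_3 = 64
px1_4 = 264
py1_4 = 164
center_x_5 = 100
center_y_5 = 284
radius_5 = 40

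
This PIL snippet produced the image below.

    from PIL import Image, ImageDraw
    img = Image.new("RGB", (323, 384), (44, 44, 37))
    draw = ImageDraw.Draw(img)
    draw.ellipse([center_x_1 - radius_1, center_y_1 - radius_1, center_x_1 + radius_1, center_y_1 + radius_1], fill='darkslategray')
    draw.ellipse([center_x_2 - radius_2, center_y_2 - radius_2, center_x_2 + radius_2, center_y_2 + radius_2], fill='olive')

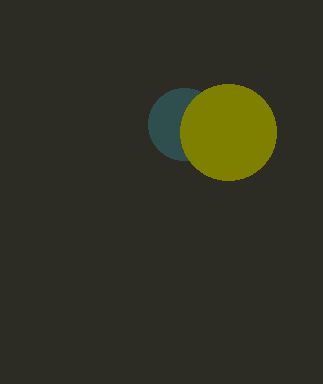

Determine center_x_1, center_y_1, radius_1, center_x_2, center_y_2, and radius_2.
center_x_1 = 184
center_y_1 = 124
radius_1 = 36
center_x_2 = 228
center_y_2 = 132
radius_2 = 48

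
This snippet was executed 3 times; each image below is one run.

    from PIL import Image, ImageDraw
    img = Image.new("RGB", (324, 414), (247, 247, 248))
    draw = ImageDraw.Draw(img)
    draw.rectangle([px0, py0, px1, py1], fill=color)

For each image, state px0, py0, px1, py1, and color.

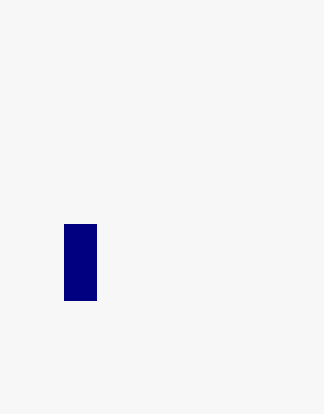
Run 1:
px0 = 64; py0 = 224; px1 = 96; py1 = 300; color = 'navy'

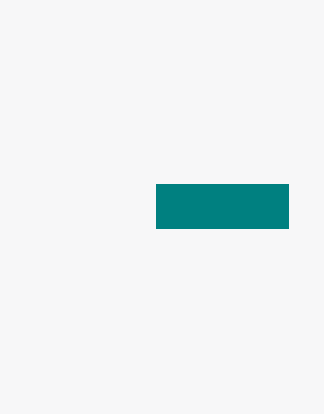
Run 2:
px0 = 156
py0 = 184
px1 = 288
py1 = 228
color = 'teal'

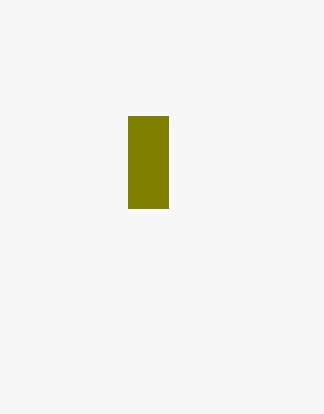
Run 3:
px0 = 128
py0 = 116
px1 = 168
py1 = 208
color = 'olive'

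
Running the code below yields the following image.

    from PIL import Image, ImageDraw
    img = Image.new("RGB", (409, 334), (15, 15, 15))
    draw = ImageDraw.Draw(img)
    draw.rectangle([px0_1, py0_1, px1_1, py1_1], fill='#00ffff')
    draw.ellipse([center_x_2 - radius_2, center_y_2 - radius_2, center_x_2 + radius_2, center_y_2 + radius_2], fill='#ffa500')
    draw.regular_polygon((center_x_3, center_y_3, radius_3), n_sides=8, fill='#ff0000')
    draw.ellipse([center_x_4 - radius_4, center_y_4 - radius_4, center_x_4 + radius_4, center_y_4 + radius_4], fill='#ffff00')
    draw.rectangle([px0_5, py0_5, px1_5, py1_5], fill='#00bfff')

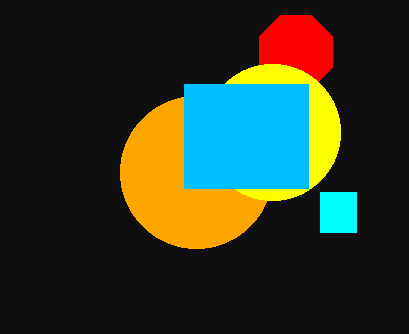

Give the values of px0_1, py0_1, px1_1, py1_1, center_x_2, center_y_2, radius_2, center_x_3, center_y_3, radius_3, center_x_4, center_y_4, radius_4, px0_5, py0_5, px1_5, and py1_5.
px0_1 = 320
py0_1 = 192
px1_1 = 356
py1_1 = 232
center_x_2 = 196
center_y_2 = 172
radius_2 = 76
center_x_3 = 296
center_y_3 = 52
radius_3 = 40
center_x_4 = 272
center_y_4 = 132
radius_4 = 68
px0_5 = 184
py0_5 = 84
px1_5 = 308
py1_5 = 188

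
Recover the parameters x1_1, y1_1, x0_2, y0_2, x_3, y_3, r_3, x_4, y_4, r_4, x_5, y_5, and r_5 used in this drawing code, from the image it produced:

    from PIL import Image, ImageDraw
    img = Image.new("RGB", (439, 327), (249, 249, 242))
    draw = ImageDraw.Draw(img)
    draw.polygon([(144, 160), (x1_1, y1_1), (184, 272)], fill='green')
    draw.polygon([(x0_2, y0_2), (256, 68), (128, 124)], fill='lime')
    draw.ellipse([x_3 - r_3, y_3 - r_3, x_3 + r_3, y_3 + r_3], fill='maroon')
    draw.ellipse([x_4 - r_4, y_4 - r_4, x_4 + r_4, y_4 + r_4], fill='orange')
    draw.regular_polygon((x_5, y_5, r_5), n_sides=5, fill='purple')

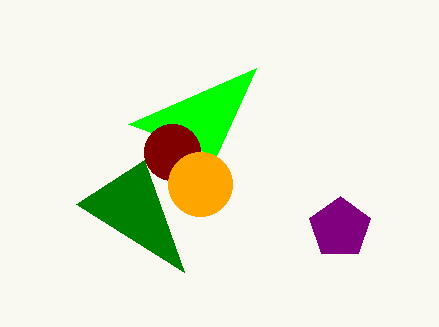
x1_1 = 76
y1_1 = 204
x0_2 = 216
y0_2 = 156
x_3 = 172
y_3 = 152
r_3 = 28
x_4 = 200
y_4 = 184
r_4 = 32
x_5 = 340
y_5 = 228
r_5 = 32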